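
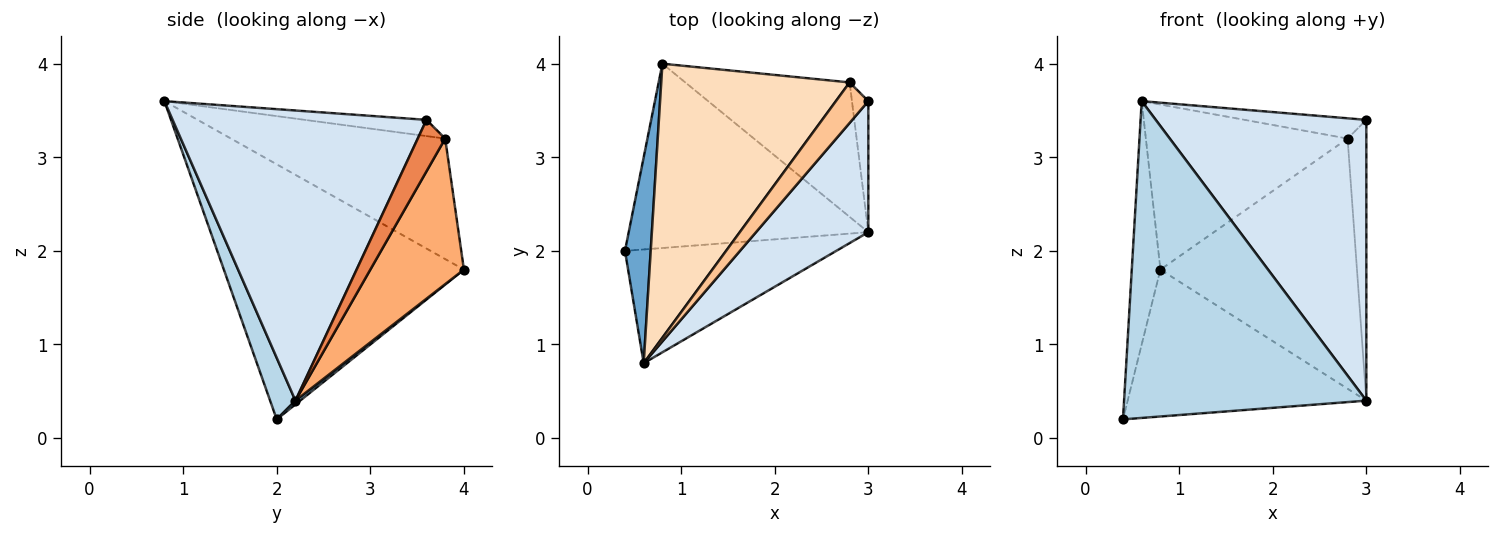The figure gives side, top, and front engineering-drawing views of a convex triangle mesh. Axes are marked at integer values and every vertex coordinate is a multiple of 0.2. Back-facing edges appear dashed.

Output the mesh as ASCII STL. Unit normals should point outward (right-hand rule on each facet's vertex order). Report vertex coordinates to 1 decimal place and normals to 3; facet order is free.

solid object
 facet normal -0.988 0.118 0.100
  outer loop
   vertex 0.6 0.8 3.6
   vertex 0.8 4.0 1.8
   vertex 0.4 2.0 0.2
  endloop
 endfacet
 facet normal 0.012 0.623 -0.782
  outer loop
   vertex 3.0 2.2 0.4
   vertex 0.4 2.0 0.2
   vertex 0.8 4.0 1.8
  endloop
 endfacet
 facet normal 0.098 -0.937 -0.336
  outer loop
   vertex 3.0 2.2 0.4
   vertex 0.6 0.8 3.6
   vertex 0.4 2.0 0.2
  endloop
 endfacet
 facet normal 0.738 -0.612 0.286
  outer loop
   vertex 3.0 2.2 0.4
   vertex 3.0 3.6 3.4
   vertex 0.6 0.8 3.6
  endloop
 endfacet
 facet normal 0.799 0.545 -0.254
  outer loop
   vertex 2.8 3.8 3.2
   vertex 3.0 3.6 3.4
   vertex 3.0 2.2 0.4
  endloop
 endfacet
 facet normal 0.387 0.812 -0.437
  outer loop
   vertex 2.8 3.8 3.2
   vertex 3.0 2.2 0.4
   vertex 0.8 4.0 1.8
  endloop
 endfacet
 facet normal -0.408 0.408 0.816
  outer loop
   vertex 2.8 3.8 3.2
   vertex 0.6 0.8 3.6
   vertex 3.0 3.6 3.4
  endloop
 endfacet
 facet normal -0.481 0.453 0.751
  outer loop
   vertex 2.8 3.8 3.2
   vertex 0.8 4.0 1.8
   vertex 0.6 0.8 3.6
  endloop
 endfacet
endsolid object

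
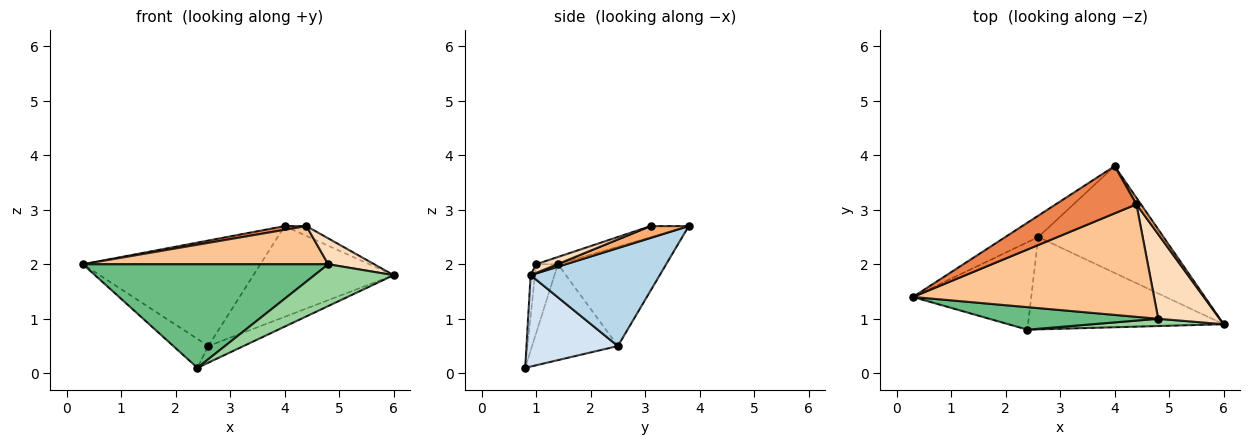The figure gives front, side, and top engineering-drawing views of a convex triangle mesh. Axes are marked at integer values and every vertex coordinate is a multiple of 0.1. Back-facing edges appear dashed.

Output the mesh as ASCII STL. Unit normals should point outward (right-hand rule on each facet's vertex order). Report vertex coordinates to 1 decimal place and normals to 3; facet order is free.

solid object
 facet normal -0.513 0.841 -0.170
  outer loop
   vertex 2.6 2.5 0.5
   vertex 0.3 1.4 2.0
   vertex 4.0 3.8 2.7
  endloop
 endfacet
 facet normal -0.610 0.249 -0.753
  outer loop
   vertex 2.6 2.5 0.5
   vertex 2.4 0.8 0.1
   vertex 0.3 1.4 2.0
  endloop
 endfacet
 facet normal 0.512 0.556 -0.655
  outer loop
   vertex 2.6 2.5 0.5
   vertex 4.0 3.8 2.7
   vertex 6.0 0.9 1.8
  endloop
 endfacet
 facet normal 0.418 0.161 -0.894
  outer loop
   vertex 2.6 2.5 0.5
   vertex 6.0 0.9 1.8
   vertex 2.4 0.8 0.1
  endloop
 endfacet
 facet normal -0.136 -0.078 0.988
  outer loop
   vertex 4.4 3.1 2.7
   vertex 4.0 3.8 2.7
   vertex 0.3 1.4 2.0
  endloop
 endfacet
 facet normal 0.824 0.471 0.314
  outer loop
   vertex 4.4 3.1 2.7
   vertex 6.0 0.9 1.8
   vertex 4.0 3.8 2.7
  endloop
 endfacet
 facet normal -0.029 -0.321 0.947
  outer loop
   vertex 4.8 1.0 2.0
   vertex 4.4 3.1 2.7
   vertex 0.3 1.4 2.0
  endloop
 endfacet
 facet normal 0.134 -0.290 0.948
  outer loop
   vertex 4.8 1.0 2.0
   vertex 6.0 0.9 1.8
   vertex 4.4 3.1 2.7
  endloop
 endfacet
 facet normal -0.087 -0.973 0.212
  outer loop
   vertex 4.8 1.0 2.0
   vertex 0.3 1.4 2.0
   vertex 2.4 0.8 0.1
  endloop
 endfacet
 facet normal -0.053 -0.984 0.171
  outer loop
   vertex 4.8 1.0 2.0
   vertex 2.4 0.8 0.1
   vertex 6.0 0.9 1.8
  endloop
 endfacet
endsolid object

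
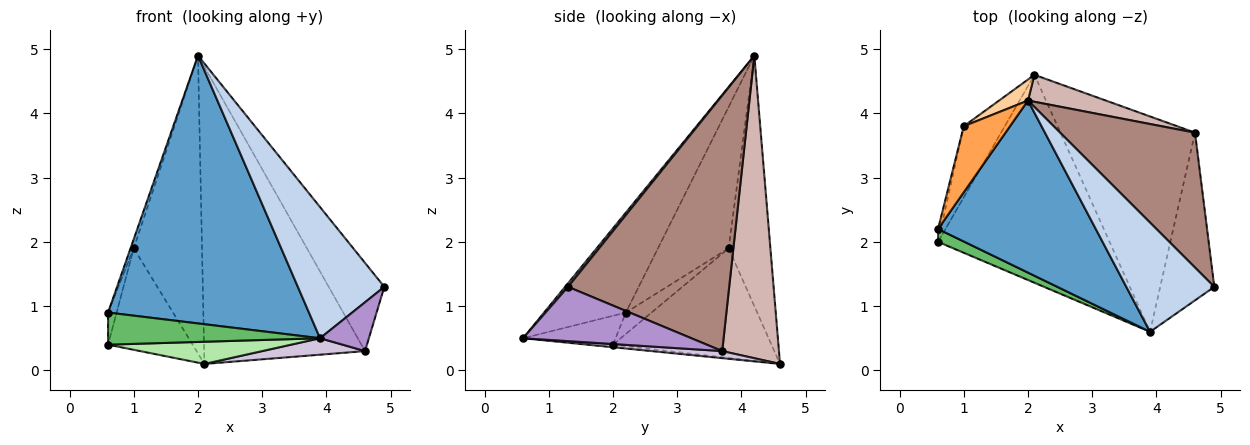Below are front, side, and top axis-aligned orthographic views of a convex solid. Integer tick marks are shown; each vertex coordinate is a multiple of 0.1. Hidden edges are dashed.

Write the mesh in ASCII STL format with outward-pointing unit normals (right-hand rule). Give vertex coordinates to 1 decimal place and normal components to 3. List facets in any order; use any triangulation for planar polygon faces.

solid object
 facet normal -0.324 -0.796 0.511
  outer loop
   vertex 3.9 0.6 0.5
   vertex 2.0 4.2 4.9
   vertex 0.6 2.2 0.9
  endloop
 endfacet
 facet normal 0.026 -0.768 0.640
  outer loop
   vertex 3.9 0.6 0.5
   vertex 4.9 1.3 1.3
   vertex 2.0 4.2 4.9
  endloop
 endfacet
 facet normal -0.950 0.043 0.311
  outer loop
   vertex 1.0 3.8 1.9
   vertex 0.6 2.2 0.9
   vertex 2.0 4.2 4.9
  endloop
 endfacet
 facet normal -0.521 0.851 0.060
  outer loop
   vertex 1.0 3.8 1.9
   vertex 2.0 4.2 4.9
   vertex 2.1 4.6 0.1
  endloop
 endfacet
 facet normal -0.376 -0.861 0.344
  outer loop
   vertex 0.6 2.0 0.4
   vertex 3.9 0.6 0.5
   vertex 0.6 2.2 0.9
  endloop
 endfacet
 facet normal -0.015 -0.106 -0.994
  outer loop
   vertex 0.6 2.0 0.4
   vertex 2.1 4.6 0.1
   vertex 3.9 0.6 0.5
  endloop
 endfacet
 facet normal -0.941 0.314 -0.125
  outer loop
   vertex 0.6 2.0 0.4
   vertex 0.6 2.2 0.9
   vertex 1.0 3.8 1.9
  endloop
 endfacet
 facet normal -0.838 0.447 -0.313
  outer loop
   vertex 0.6 2.0 0.4
   vertex 1.0 3.8 1.9
   vertex 2.1 4.6 0.1
  endloop
 endfacet
 facet normal 0.694 -0.201 -0.691
  outer loop
   vertex 4.6 3.7 0.3
   vertex 4.9 1.3 1.3
   vertex 3.9 0.6 0.5
  endloop
 endfacet
 facet normal 0.052 -0.076 -0.996
  outer loop
   vertex 4.6 3.7 0.3
   vertex 3.9 0.6 0.5
   vertex 2.1 4.6 0.1
  endloop
 endfacet
 facet normal 0.846 0.292 0.446
  outer loop
   vertex 4.6 3.7 0.3
   vertex 2.0 4.2 4.9
   vertex 4.9 1.3 1.3
  endloop
 endfacet
 facet normal 0.331 0.940 0.085
  outer loop
   vertex 4.6 3.7 0.3
   vertex 2.1 4.6 0.1
   vertex 2.0 4.2 4.9
  endloop
 endfacet
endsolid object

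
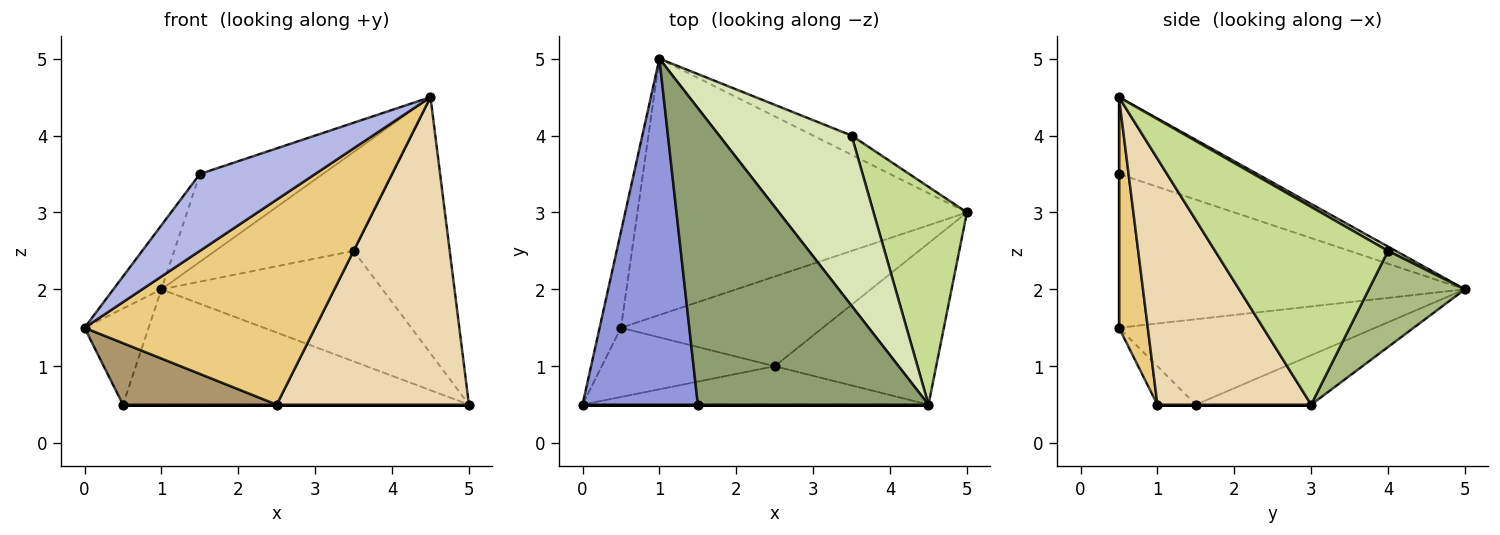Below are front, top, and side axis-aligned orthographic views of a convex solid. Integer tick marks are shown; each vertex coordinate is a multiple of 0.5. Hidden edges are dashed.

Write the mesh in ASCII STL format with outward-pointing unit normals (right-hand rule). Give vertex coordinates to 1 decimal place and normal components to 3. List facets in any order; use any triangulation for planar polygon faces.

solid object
 facet normal -0.943 0.236 -0.236
  outer loop
   vertex 0.5 1.5 0.5
   vertex 0.0 0.5 1.5
   vertex 1.0 5.0 2.0
  endloop
 endfacet
 facet normal -0.136 0.407 -0.904
  outer loop
   vertex 0.5 1.5 0.5
   vertex 1.0 5.0 2.0
   vertex 5.0 3.0 0.5
  endloop
 endfacet
 facet normal -0.795 0.110 0.596
  outer loop
   vertex 1.5 0.5 3.5
   vertex 1.0 5.0 2.0
   vertex 0.0 0.5 1.5
  endloop
 endfacet
 facet normal 0.000 -1.000 0.000
  outer loop
   vertex 1.5 0.5 3.5
   vertex 0.0 0.5 1.5
   vertex 4.5 0.5 4.5
  endloop
 endfacet
 facet normal -0.304 0.271 0.913
  outer loop
   vertex 1.5 0.5 3.5
   vertex 4.5 0.5 4.5
   vertex 1.0 5.0 2.0
  endloop
 endfacet
 facet normal 0.394 0.906 -0.157
  outer loop
   vertex 3.5 4.0 2.5
   vertex 5.0 3.0 0.5
   vertex 1.0 5.0 2.0
  endloop
 endfacet
 facet normal 0.808 0.449 0.382
  outer loop
   vertex 3.5 4.0 2.5
   vertex 4.5 0.5 4.5
   vertex 5.0 3.0 0.5
  endloop
 endfacet
 facet normal 0.028 0.502 0.864
  outer loop
   vertex 3.5 4.0 2.5
   vertex 1.0 5.0 2.0
   vertex 4.5 0.5 4.5
  endloop
 endfacet
 facet normal -0.164 -0.655 -0.737
  outer loop
   vertex 2.5 1.0 0.5
   vertex 0.0 0.5 1.5
   vertex 0.5 1.5 0.5
  endloop
 endfacet
 facet normal 0.000 0.000 -1.000
  outer loop
   vertex 2.5 1.0 0.5
   vertex 0.5 1.5 0.5
   vertex 5.0 3.0 0.5
  endloop
 endfacet
 facet normal 0.122 -0.976 -0.183
  outer loop
   vertex 2.5 1.0 0.5
   vertex 4.5 0.5 4.5
   vertex 0.0 0.5 1.5
  endloop
 endfacet
 facet normal 0.578 -0.723 -0.379
  outer loop
   vertex 2.5 1.0 0.5
   vertex 5.0 3.0 0.5
   vertex 4.5 0.5 4.5
  endloop
 endfacet
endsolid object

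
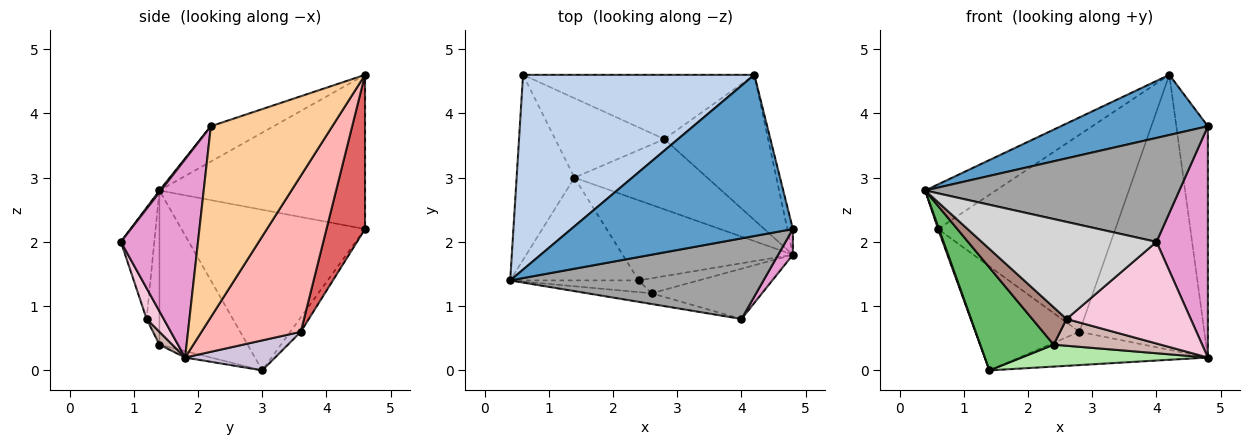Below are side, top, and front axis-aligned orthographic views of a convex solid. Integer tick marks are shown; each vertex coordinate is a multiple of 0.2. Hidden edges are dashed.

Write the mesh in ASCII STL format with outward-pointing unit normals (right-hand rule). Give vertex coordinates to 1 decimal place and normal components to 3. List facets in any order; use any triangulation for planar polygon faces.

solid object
 facet normal -0.148 -0.346 0.927
  outer loop
   vertex 4.2 4.6 4.6
   vertex 0.4 1.4 2.8
   vertex 4.8 2.2 3.8
  endloop
 endfacet
 facet normal -0.545 0.187 0.817
  outer loop
   vertex 0.6 4.6 2.2
   vertex 0.4 1.4 2.8
   vertex 4.2 4.6 4.6
  endloop
 endfacet
 facet normal -0.941 -0.005 -0.339
  outer loop
   vertex 0.6 4.6 2.2
   vertex 1.4 3.0 0.0
   vertex 0.4 1.4 2.8
  endloop
 endfacet
 facet normal 0.968 0.251 -0.028
  outer loop
   vertex 4.8 1.8 0.2
   vertex 4.2 4.6 4.6
   vertex 4.8 2.2 3.8
  endloop
 endfacet
 facet normal -0.647 -0.539 -0.539
  outer loop
   vertex 2.4 1.4 0.4
   vertex 0.4 1.4 2.8
   vertex 1.4 3.0 0.0
  endloop
 endfacet
 facet normal -0.036 -0.264 -0.964
  outer loop
   vertex 2.4 1.4 0.4
   vertex 1.4 3.0 0.0
   vertex 4.8 1.8 0.2
  endloop
 endfacet
 facet normal 0.202 0.931 -0.304
  outer loop
   vertex 2.8 3.6 0.6
   vertex 0.6 4.6 2.2
   vertex 4.2 4.6 4.6
  endloop
 endfacet
 facet normal 0.575 0.724 -0.382
  outer loop
   vertex 2.8 3.6 0.6
   vertex 4.2 4.6 4.6
   vertex 4.8 1.8 0.2
  endloop
 endfacet
 facet normal -0.080 0.792 -0.605
  outer loop
   vertex 2.8 3.6 0.6
   vertex 1.4 3.0 0.0
   vertex 0.6 4.6 2.2
  endloop
 endfacet
 facet normal 0.200 0.419 -0.886
  outer loop
   vertex 2.8 3.6 0.6
   vertex 4.8 1.8 0.2
   vertex 1.4 3.0 0.0
  endloop
 endfacet
 facet normal -0.337 -0.899 -0.281
  outer loop
   vertex 2.6 1.2 0.8
   vertex 0.4 1.4 2.8
   vertex 2.4 1.4 0.4
  endloop
 endfacet
 facet normal 0.104 -0.868 -0.486
  outer loop
   vertex 2.6 1.2 0.8
   vertex 2.4 1.4 0.4
   vertex 4.8 1.8 0.2
  endloop
 endfacet
 facet normal 0.830 -0.554 0.062
  outer loop
   vertex 4.0 0.8 2.0
   vertex 4.8 1.8 0.2
   vertex 4.8 2.2 3.8
  endloop
 endfacet
 facet normal 0.123 -0.890 -0.440
  outer loop
   vertex 4.0 0.8 2.0
   vertex 2.6 1.2 0.8
   vertex 4.8 1.8 0.2
  endloop
 endfacet
 facet normal 0.004 -0.790 0.613
  outer loop
   vertex 4.0 0.8 2.0
   vertex 4.8 2.2 3.8
   vertex 0.4 1.4 2.8
  endloop
 endfacet
 facet normal -0.187 -0.976 -0.108
  outer loop
   vertex 4.0 0.8 2.0
   vertex 0.4 1.4 2.8
   vertex 2.6 1.2 0.8
  endloop
 endfacet
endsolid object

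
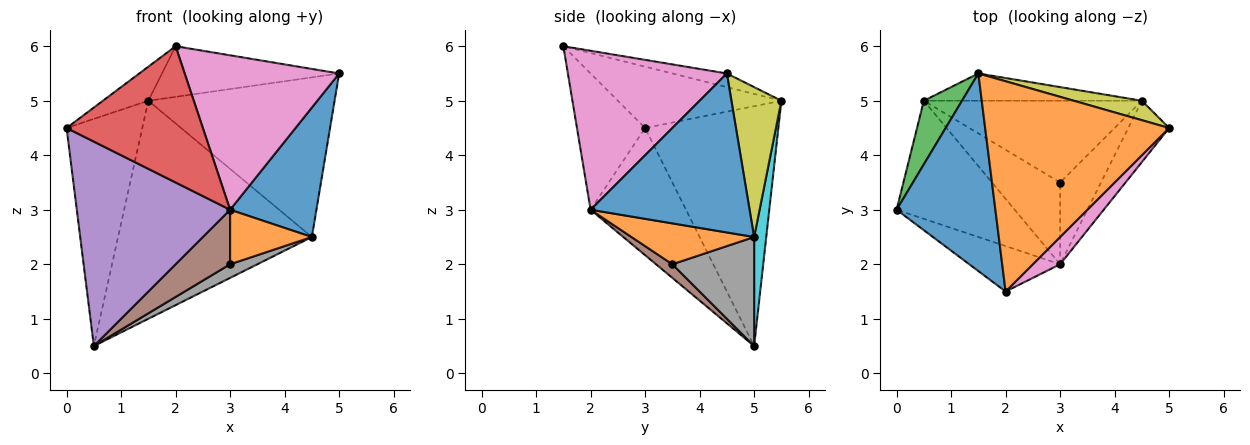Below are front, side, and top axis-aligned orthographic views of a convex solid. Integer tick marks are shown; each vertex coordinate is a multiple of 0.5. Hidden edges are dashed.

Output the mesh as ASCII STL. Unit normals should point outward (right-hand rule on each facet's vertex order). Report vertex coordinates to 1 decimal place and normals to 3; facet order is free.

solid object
 facet normal -0.522 0.145 0.841
  outer loop
   vertex 1.5 5.5 5.0
   vertex 0.0 3.0 4.5
   vertex 2.0 1.5 6.0
  endloop
 endfacet
 facet normal -0.072 0.233 0.970
  outer loop
   vertex 1.5 5.5 5.0
   vertex 2.0 1.5 6.0
   vertex 5.0 4.5 5.5
  endloop
 endfacet
 facet normal -0.861 0.489 0.137
  outer loop
   vertex 1.5 5.5 5.0
   vertex 0.5 5.0 0.5
   vertex 0.0 3.0 4.5
  endloop
 endfacet
 facet normal -0.429 -0.857 -0.286
  outer loop
   vertex 3.0 2.0 3.0
   vertex 2.0 1.5 6.0
   vertex 0.0 3.0 4.5
  endloop
 endfacet
 facet normal -0.474 -0.762 -0.440
  outer loop
   vertex 3.0 2.0 3.0
   vertex 0.0 3.0 4.5
   vertex 0.5 5.0 0.5
  endloop
 endfacet
 facet normal 0.164 -0.547 -0.821
  outer loop
   vertex 3.0 2.0 3.0
   vertex 0.5 5.0 0.5
   vertex 3.0 3.5 2.0
  endloop
 endfacet
 facet normal 0.712 -0.692 0.122
  outer loop
   vertex 3.0 2.0 3.0
   vertex 5.0 4.5 5.5
   vertex 2.0 1.5 6.0
  endloop
 endfacet
 facet normal 0.442 -0.147 -0.885
  outer loop
   vertex 4.5 5.0 2.5
   vertex 3.0 3.5 2.0
   vertex 0.5 5.0 0.5
  endloop
 endfacet
 facet normal 0.257 0.959 0.117
  outer loop
   vertex 4.5 5.0 2.5
   vertex 1.5 5.5 5.0
   vertex 5.0 4.5 5.5
  endloop
 endfacet
 facet normal 0.062 0.990 -0.124
  outer loop
   vertex 4.5 5.0 2.5
   vertex 0.5 5.0 0.5
   vertex 1.5 5.5 5.0
  endloop
 endfacet
 facet normal 0.857 -0.465 -0.220
  outer loop
   vertex 4.5 5.0 2.5
   vertex 5.0 4.5 5.5
   vertex 3.0 2.0 3.0
  endloop
 endfacet
 facet normal 0.640 -0.426 -0.640
  outer loop
   vertex 4.5 5.0 2.5
   vertex 3.0 2.0 3.0
   vertex 3.0 3.5 2.0
  endloop
 endfacet
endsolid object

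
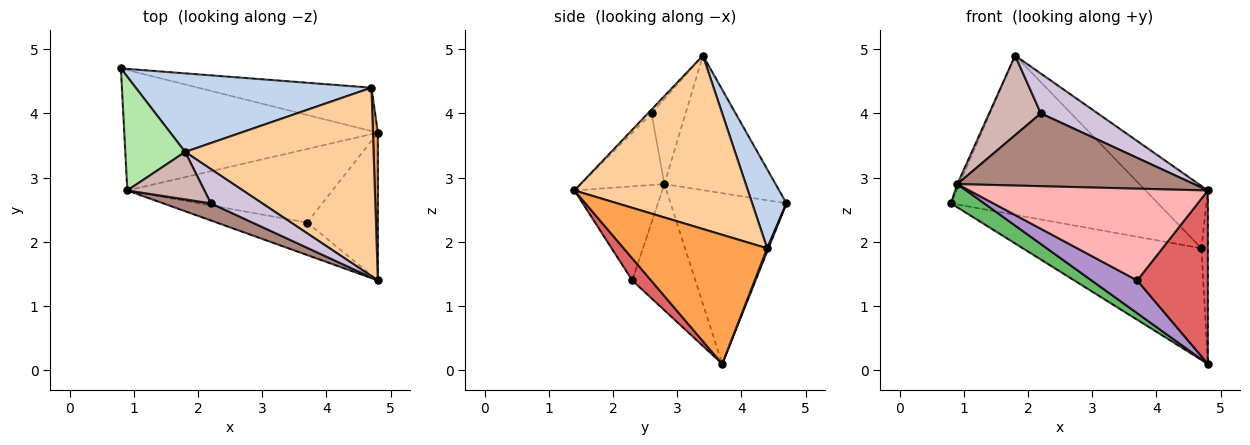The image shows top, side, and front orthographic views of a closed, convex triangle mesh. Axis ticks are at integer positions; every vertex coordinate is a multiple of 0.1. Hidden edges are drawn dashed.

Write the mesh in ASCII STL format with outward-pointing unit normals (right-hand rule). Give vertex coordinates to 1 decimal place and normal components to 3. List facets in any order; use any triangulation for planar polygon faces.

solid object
 facet normal 0.007 0.932 -0.362
  outer loop
   vertex 4.7 4.4 1.9
   vertex 4.8 3.7 0.1
   vertex 0.8 4.7 2.6
  endloop
 endfacet
 facet normal 0.147 0.887 0.438
  outer loop
   vertex 4.7 4.4 1.9
   vertex 0.8 4.7 2.6
   vertex 1.8 3.4 4.9
  endloop
 endfacet
 facet normal 0.998 0.045 0.038
  outer loop
   vertex 4.7 4.4 1.9
   vertex 4.8 1.4 2.8
   vertex 4.8 3.7 0.1
  endloop
 endfacet
 facet normal 0.658 0.236 0.715
  outer loop
   vertex 4.7 4.4 1.9
   vertex 1.8 3.4 4.9
   vertex 4.8 1.4 2.8
  endloop
 endfacet
 facet normal -0.551 -0.158 -0.819
  outer loop
   vertex 0.9 2.8 2.9
   vertex 0.8 4.7 2.6
   vertex 4.8 3.7 0.1
  endloop
 endfacet
 facet normal -0.914 0.016 0.406
  outer loop
   vertex 0.9 2.8 2.9
   vertex 1.8 3.4 4.9
   vertex 0.8 4.7 2.6
  endloop
 endfacet
 facet normal 0.198 -0.746 -0.636
  outer loop
   vertex 3.7 2.3 1.4
   vertex 4.8 3.7 0.1
   vertex 4.8 1.4 2.8
  endloop
 endfacet
 facet normal -0.328 -0.891 -0.315
  outer loop
   vertex 3.7 2.3 1.4
   vertex 4.8 1.4 2.8
   vertex 0.9 2.8 2.9
  endloop
 endfacet
 facet normal -0.490 -0.355 -0.796
  outer loop
   vertex 3.7 2.3 1.4
   vertex 0.9 2.8 2.9
   vertex 4.8 3.7 0.1
  endloop
 endfacet
 facet normal -0.049 -0.757 0.651
  outer loop
   vertex 2.2 2.6 4.0
   vertex 4.8 1.4 2.8
   vertex 1.8 3.4 4.9
  endloop
 endfacet
 facet normal -0.325 -0.921 0.217
  outer loop
   vertex 2.2 2.6 4.0
   vertex 0.9 2.8 2.9
   vertex 4.8 1.4 2.8
  endloop
 endfacet
 facet normal -0.492 -0.748 0.446
  outer loop
   vertex 2.2 2.6 4.0
   vertex 1.8 3.4 4.9
   vertex 0.9 2.8 2.9
  endloop
 endfacet
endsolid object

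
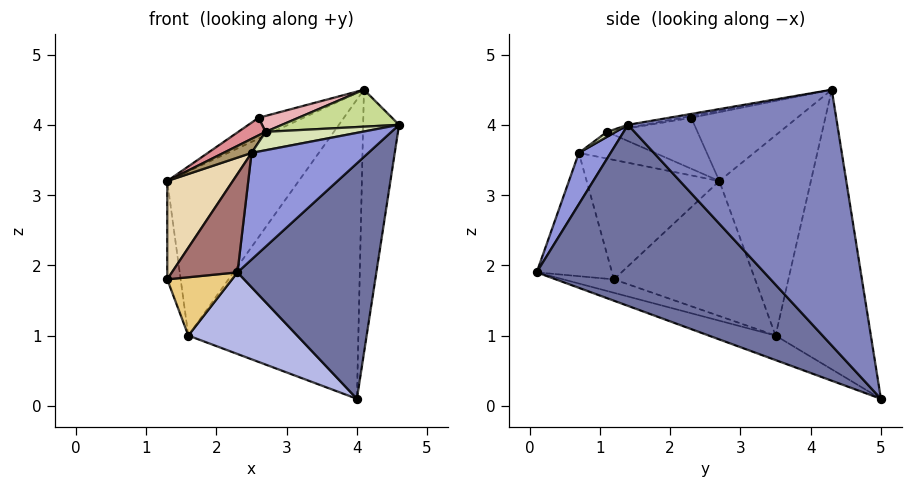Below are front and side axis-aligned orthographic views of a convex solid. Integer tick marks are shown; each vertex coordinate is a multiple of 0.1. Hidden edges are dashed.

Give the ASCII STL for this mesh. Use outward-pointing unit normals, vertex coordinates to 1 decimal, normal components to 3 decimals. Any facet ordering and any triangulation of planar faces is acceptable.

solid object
 facet normal 0.728 -0.444 -0.522
  outer loop
   vertex 2.3 0.1 1.9
   vertex 4.0 5.0 0.1
   vertex 4.6 1.4 4.0
  endloop
 endfacet
 facet normal 0.986 0.169 0.005
  outer loop
   vertex 4.1 4.3 4.5
   vertex 4.6 1.4 4.0
   vertex 4.0 5.0 0.1
  endloop
 endfacet
 facet normal 0.251 -0.922 0.296
  outer loop
   vertex 2.5 0.7 3.6
   vertex 2.3 0.1 1.9
   vertex 4.6 1.4 4.0
  endloop
 endfacet
 facet normal -0.175 -0.285 -0.942
  outer loop
   vertex 1.6 3.5 1.0
   vertex 4.0 5.0 0.1
   vertex 2.3 0.1 1.9
  endloop
 endfacet
 facet normal -0.558 0.801 0.215
  outer loop
   vertex 1.6 3.5 1.0
   vertex 1.3 2.7 3.2
   vertex 4.1 4.3 4.5
  endloop
 endfacet
 facet normal -0.484 0.863 0.148
  outer loop
   vertex 1.6 3.5 1.0
   vertex 4.1 4.3 4.5
   vertex 4.0 5.0 0.1
  endloop
 endfacet
 facet normal -0.024 -0.174 0.984
  outer loop
   vertex 2.7 1.1 3.9
   vertex 4.6 1.4 4.0
   vertex 4.1 4.3 4.5
  endloop
 endfacet
 facet normal 0.056 -0.617 0.785
  outer loop
   vertex 2.7 1.1 3.9
   vertex 2.5 0.7 3.6
   vertex 4.6 1.4 4.0
  endloop
 endfacet
 facet normal -0.635 -0.234 0.736
  outer loop
   vertex 2.7 1.1 3.9
   vertex 1.3 2.7 3.2
   vertex 2.5 0.7 3.6
  endloop
 endfacet
 facet normal -0.990 0.094 -0.101
  outer loop
   vertex 1.3 1.2 1.8
   vertex 1.3 2.7 3.2
   vertex 1.6 3.5 1.0
  endloop
 endfacet
 facet normal -0.229 -0.293 -0.928
  outer loop
   vertex 1.3 1.2 1.8
   vertex 1.6 3.5 1.0
   vertex 2.3 0.1 1.9
  endloop
 endfacet
 facet normal -0.810 -0.400 0.429
  outer loop
   vertex 1.3 1.2 1.8
   vertex 2.5 0.7 3.6
   vertex 1.3 2.7 3.2
  endloop
 endfacet
 facet normal -0.718 -0.625 0.305
  outer loop
   vertex 1.3 1.2 1.8
   vertex 2.3 0.1 1.9
   vertex 2.5 0.7 3.6
  endloop
 endfacet
 facet normal -0.510 0.216 0.833
  outer loop
   vertex 2.6 2.3 4.1
   vertex 4.1 4.3 4.5
   vertex 1.3 2.7 3.2
  endloop
 endfacet
 facet normal -0.597 -0.180 0.782
  outer loop
   vertex 2.6 2.3 4.1
   vertex 1.3 2.7 3.2
   vertex 2.7 1.1 3.9
  endloop
 endfacet
 facet normal -0.039 -0.167 0.985
  outer loop
   vertex 2.6 2.3 4.1
   vertex 2.7 1.1 3.9
   vertex 4.1 4.3 4.5
  endloop
 endfacet
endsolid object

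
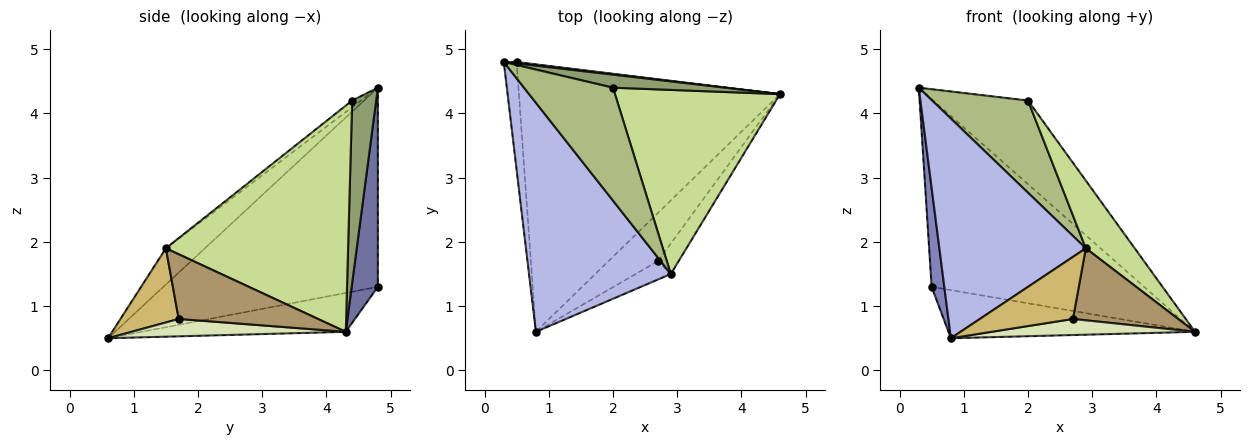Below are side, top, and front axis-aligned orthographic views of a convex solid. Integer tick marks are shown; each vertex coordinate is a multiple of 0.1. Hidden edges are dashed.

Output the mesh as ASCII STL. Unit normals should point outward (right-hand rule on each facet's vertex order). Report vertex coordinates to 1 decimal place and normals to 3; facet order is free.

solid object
 facet normal 0.122 0.992 0.008
  outer loop
   vertex 0.5 4.8 1.3
   vertex 0.3 4.8 4.4
   vertex 4.6 4.3 0.6
  endloop
 endfacet
 facet normal -0.996 -0.059 -0.064
  outer loop
   vertex 0.5 4.8 1.3
   vertex 0.8 0.6 0.5
   vertex 0.3 4.8 4.4
  endloop
 endfacet
 facet normal -0.145 0.175 -0.974
  outer loop
   vertex 0.5 4.8 1.3
   vertex 4.6 4.3 0.6
   vertex 0.8 0.6 0.5
  endloop
 endfacet
 facet normal -0.181 -0.681 0.710
  outer loop
   vertex 2.9 1.5 1.9
   vertex 0.3 4.8 4.4
   vertex 0.8 0.6 0.5
  endloop
 endfacet
 facet normal 0.243 0.959 0.149
  outer loop
   vertex 2.0 4.4 4.2
   vertex 4.6 4.3 0.6
   vertex 0.3 4.8 4.4
  endloop
 endfacet
 facet normal -0.058 -0.631 0.773
  outer loop
   vertex 2.0 4.4 4.2
   vertex 0.3 4.8 4.4
   vertex 2.9 1.5 1.9
  endloop
 endfacet
 facet normal 0.789 -0.212 0.576
  outer loop
   vertex 2.0 4.4 4.2
   vertex 2.9 1.5 1.9
   vertex 4.6 4.3 0.6
  endloop
 endfacet
 facet normal 0.316 -0.300 -0.900
  outer loop
   vertex 2.7 1.7 0.8
   vertex 0.8 0.6 0.5
   vertex 4.6 4.3 0.6
  endloop
 endfacet
 facet normal 0.773 -0.584 -0.247
  outer loop
   vertex 2.7 1.7 0.8
   vertex 4.6 4.3 0.6
   vertex 2.9 1.5 1.9
  endloop
 endfacet
 facet normal 0.514 -0.822 -0.243
  outer loop
   vertex 2.7 1.7 0.8
   vertex 2.9 1.5 1.9
   vertex 0.8 0.6 0.5
  endloop
 endfacet
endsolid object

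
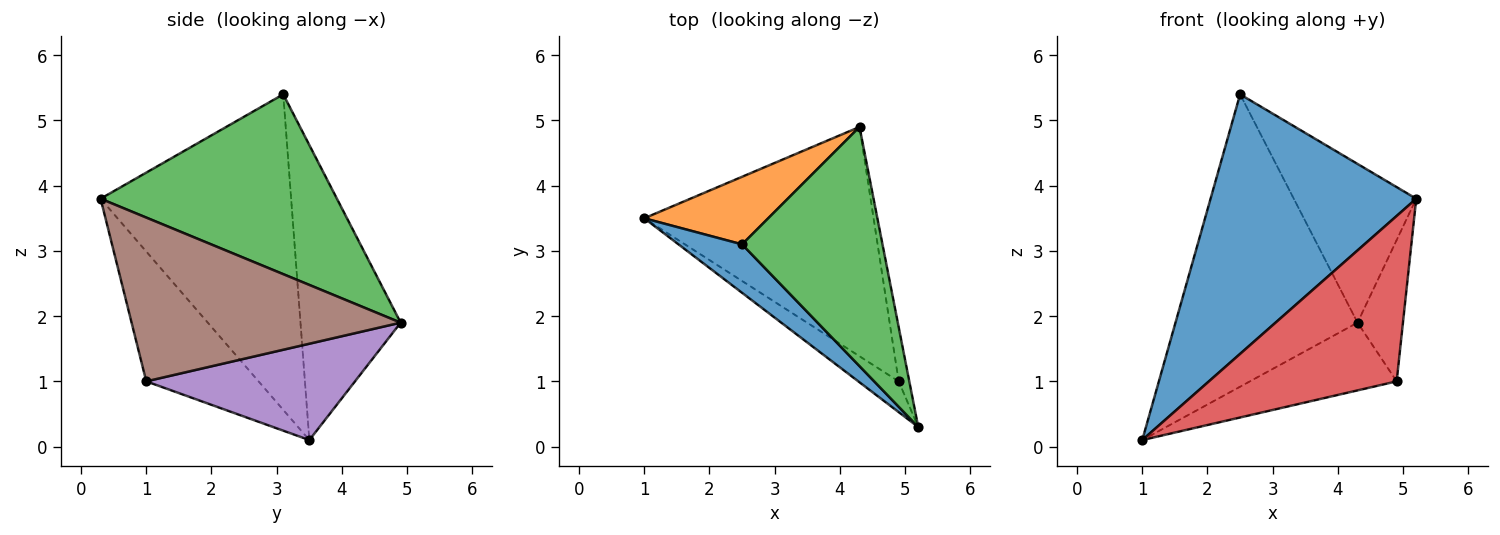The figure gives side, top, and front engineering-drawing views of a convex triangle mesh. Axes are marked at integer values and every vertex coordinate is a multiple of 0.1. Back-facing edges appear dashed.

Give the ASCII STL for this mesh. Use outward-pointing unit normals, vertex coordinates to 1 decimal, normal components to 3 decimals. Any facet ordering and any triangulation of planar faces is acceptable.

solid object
 facet normal -0.673 -0.727 0.136
  outer loop
   vertex 2.5 3.1 5.4
   vertex 1.0 3.5 0.1
   vertex 5.2 0.3 3.8
  endloop
 endfacet
 facet normal -0.473 0.859 0.199
  outer loop
   vertex 2.5 3.1 5.4
   vertex 4.3 4.9 1.9
   vertex 1.0 3.5 0.1
  endloop
 endfacet
 facet normal 0.730 0.378 0.570
  outer loop
   vertex 2.5 3.1 5.4
   vertex 5.2 0.3 3.8
   vertex 4.3 4.9 1.9
  endloop
 endfacet
 facet normal -0.507 -0.847 -0.158
  outer loop
   vertex 4.9 1.0 1.0
   vertex 5.2 0.3 3.8
   vertex 1.0 3.5 0.1
  endloop
 endfacet
 facet normal 0.374 0.263 -0.890
  outer loop
   vertex 4.9 1.0 1.0
   vertex 1.0 3.5 0.1
   vertex 4.3 4.9 1.9
  endloop
 endfacet
 facet normal 0.984 0.166 -0.064
  outer loop
   vertex 4.9 1.0 1.0
   vertex 4.3 4.9 1.9
   vertex 5.2 0.3 3.8
  endloop
 endfacet
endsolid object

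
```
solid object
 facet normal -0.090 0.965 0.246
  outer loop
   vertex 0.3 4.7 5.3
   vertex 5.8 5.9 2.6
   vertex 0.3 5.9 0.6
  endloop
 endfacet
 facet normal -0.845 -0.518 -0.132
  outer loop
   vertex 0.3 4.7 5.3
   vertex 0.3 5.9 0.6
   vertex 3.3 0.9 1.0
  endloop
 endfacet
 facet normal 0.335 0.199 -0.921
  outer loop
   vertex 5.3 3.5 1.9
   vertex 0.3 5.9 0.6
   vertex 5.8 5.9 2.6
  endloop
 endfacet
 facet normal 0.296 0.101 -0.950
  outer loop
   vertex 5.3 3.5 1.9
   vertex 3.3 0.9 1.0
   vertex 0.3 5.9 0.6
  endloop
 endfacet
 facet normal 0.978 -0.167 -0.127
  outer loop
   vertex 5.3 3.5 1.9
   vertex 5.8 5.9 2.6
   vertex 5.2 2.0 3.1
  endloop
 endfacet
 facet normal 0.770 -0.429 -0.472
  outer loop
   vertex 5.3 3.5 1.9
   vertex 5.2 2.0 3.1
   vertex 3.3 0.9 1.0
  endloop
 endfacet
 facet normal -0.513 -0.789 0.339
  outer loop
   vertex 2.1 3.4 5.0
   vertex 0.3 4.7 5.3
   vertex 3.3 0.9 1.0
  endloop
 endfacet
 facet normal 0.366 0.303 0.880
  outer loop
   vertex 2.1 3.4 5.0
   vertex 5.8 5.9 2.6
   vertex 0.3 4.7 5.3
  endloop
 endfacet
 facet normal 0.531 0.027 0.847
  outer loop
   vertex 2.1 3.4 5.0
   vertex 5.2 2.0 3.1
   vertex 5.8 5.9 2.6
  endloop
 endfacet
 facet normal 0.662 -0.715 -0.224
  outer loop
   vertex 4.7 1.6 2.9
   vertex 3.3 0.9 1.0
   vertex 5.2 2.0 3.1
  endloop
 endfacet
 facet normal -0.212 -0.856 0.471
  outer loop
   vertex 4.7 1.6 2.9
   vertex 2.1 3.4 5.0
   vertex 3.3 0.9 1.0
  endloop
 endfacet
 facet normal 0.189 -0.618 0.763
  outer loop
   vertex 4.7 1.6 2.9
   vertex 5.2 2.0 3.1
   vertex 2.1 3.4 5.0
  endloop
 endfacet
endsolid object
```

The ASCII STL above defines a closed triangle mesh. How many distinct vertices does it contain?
8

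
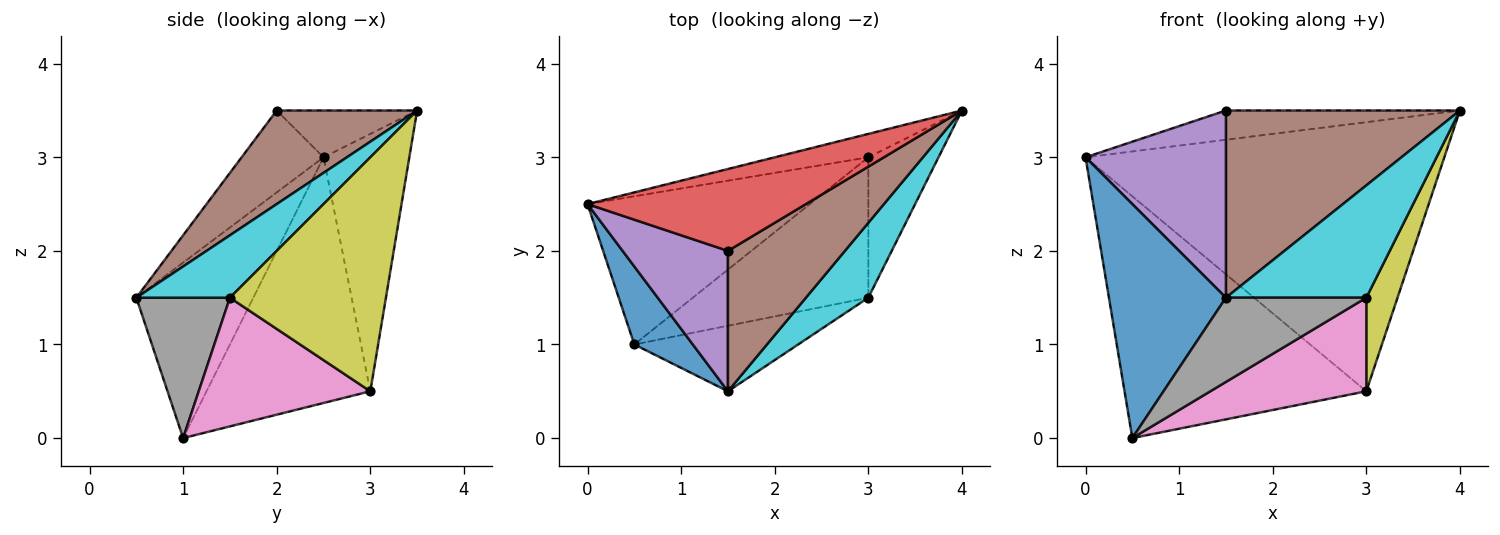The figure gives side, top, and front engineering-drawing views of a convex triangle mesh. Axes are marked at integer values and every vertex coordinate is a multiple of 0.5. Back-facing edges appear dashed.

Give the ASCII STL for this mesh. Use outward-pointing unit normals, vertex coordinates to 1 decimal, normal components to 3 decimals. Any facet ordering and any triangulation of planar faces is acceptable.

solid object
 facet normal -0.688 -0.688 0.229
  outer loop
   vertex 0.5 1.0 0.0
   vertex 1.5 0.5 1.5
   vertex 0.0 2.5 3.0
  endloop
 endfacet
 facet normal -0.232 0.969 -0.084
  outer loop
   vertex 3.0 3.0 0.5
   vertex 0.0 2.5 3.0
   vertex 4.0 3.5 3.5
  endloop
 endfacet
 facet normal -0.500 0.738 -0.453
  outer loop
   vertex 3.0 3.0 0.5
   vertex 0.5 1.0 0.0
   vertex 0.0 2.5 3.0
  endloop
 endfacet
 facet normal -0.198 0.330 0.923
  outer loop
   vertex 1.5 2.0 3.5
   vertex 4.0 3.5 3.5
   vertex 0.0 2.5 3.0
  endloop
 endfacet
 facet normal -0.423 -0.725 0.544
  outer loop
   vertex 1.5 2.0 3.5
   vertex 0.0 2.5 3.0
   vertex 1.5 0.5 1.5
  endloop
 endfacet
 facet normal 0.433 -0.721 0.541
  outer loop
   vertex 1.5 2.0 3.5
   vertex 1.5 0.5 1.5
   vertex 4.0 3.5 3.5
  endloop
 endfacet
 facet normal 0.521 -0.474 -0.710
  outer loop
   vertex 3.0 1.5 1.5
   vertex 0.5 1.0 0.0
   vertex 3.0 3.0 0.5
  endloop
 endfacet
 facet normal 0.466 -0.699 -0.543
  outer loop
   vertex 3.0 1.5 1.5
   vertex 1.5 0.5 1.5
   vertex 0.5 1.0 0.0
  endloop
 endfacet
 facet normal 0.941 -0.188 -0.282
  outer loop
   vertex 3.0 1.5 1.5
   vertex 3.0 3.0 0.5
   vertex 4.0 3.5 3.5
  endloop
 endfacet
 facet normal 0.485 -0.728 0.485
  outer loop
   vertex 3.0 1.5 1.5
   vertex 4.0 3.5 3.5
   vertex 1.5 0.5 1.5
  endloop
 endfacet
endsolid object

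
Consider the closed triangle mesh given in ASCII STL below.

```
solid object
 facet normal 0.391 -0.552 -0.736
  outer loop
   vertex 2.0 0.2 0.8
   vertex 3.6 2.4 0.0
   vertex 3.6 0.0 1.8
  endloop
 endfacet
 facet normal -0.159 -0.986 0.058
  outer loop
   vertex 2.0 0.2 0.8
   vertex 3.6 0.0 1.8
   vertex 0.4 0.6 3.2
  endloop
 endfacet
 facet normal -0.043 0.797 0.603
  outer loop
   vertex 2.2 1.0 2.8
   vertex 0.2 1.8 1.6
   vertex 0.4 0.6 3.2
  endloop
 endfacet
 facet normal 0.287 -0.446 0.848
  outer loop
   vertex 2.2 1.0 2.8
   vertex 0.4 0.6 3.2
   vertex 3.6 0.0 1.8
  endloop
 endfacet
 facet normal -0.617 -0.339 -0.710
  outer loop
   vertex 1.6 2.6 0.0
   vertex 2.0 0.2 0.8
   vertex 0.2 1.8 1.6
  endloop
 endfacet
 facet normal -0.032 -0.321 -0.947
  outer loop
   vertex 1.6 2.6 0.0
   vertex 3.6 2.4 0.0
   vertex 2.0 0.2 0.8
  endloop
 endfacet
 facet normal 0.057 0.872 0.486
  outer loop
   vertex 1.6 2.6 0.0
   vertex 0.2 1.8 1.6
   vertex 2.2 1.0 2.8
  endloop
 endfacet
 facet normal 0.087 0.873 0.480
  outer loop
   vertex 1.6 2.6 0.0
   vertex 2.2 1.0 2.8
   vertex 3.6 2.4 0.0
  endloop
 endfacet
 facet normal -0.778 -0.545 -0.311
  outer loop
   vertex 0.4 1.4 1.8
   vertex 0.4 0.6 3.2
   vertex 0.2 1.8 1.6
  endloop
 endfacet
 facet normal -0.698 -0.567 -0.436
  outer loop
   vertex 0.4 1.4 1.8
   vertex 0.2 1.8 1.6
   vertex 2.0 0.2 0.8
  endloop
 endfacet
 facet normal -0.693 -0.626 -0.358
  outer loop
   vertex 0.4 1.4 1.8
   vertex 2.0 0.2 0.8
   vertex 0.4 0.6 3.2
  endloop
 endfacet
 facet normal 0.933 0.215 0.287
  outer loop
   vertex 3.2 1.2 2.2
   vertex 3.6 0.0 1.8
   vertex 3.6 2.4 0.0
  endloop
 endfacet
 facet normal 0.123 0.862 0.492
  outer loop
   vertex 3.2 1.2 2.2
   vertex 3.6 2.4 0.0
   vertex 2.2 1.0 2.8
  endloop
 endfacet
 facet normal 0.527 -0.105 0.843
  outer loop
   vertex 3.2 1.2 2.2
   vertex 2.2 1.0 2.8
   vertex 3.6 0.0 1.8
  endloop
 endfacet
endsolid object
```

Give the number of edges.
21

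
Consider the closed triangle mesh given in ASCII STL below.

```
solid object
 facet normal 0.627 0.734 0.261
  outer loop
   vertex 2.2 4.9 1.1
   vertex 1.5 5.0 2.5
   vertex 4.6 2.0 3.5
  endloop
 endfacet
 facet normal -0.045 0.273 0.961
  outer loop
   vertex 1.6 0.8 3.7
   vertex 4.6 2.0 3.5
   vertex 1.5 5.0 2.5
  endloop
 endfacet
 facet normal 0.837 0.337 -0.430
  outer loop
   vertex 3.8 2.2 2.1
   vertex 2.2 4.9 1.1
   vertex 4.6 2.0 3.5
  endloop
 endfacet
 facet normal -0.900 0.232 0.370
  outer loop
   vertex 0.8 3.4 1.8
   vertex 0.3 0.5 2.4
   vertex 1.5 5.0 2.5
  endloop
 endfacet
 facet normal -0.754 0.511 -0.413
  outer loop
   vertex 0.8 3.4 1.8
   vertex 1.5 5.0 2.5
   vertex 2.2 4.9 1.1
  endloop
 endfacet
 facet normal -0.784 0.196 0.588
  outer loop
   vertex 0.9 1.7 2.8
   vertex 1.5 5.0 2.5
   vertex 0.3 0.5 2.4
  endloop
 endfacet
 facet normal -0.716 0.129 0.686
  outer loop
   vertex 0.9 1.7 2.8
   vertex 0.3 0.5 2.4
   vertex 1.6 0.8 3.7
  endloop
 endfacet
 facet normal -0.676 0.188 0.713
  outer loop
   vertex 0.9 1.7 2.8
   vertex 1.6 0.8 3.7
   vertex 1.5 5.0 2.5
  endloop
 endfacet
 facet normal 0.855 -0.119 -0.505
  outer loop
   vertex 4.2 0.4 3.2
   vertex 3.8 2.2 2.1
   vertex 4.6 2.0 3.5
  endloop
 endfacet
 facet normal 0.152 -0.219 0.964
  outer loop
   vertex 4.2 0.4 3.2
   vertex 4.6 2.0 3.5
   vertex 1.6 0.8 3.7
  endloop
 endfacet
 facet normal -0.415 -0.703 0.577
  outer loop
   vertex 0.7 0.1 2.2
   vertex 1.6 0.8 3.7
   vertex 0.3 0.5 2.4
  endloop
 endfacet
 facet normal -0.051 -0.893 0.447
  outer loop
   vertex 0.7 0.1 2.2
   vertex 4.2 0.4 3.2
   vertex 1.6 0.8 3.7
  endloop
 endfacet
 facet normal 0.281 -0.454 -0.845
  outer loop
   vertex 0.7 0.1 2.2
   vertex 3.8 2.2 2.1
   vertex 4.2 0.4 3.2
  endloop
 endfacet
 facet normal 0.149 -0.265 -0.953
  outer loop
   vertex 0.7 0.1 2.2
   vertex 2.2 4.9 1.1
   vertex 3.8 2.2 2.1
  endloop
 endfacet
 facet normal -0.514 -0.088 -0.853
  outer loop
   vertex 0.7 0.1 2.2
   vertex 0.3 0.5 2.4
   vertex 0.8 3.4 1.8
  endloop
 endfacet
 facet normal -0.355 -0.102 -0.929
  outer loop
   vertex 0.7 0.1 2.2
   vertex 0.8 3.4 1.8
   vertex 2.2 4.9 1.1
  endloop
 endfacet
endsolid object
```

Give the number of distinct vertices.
10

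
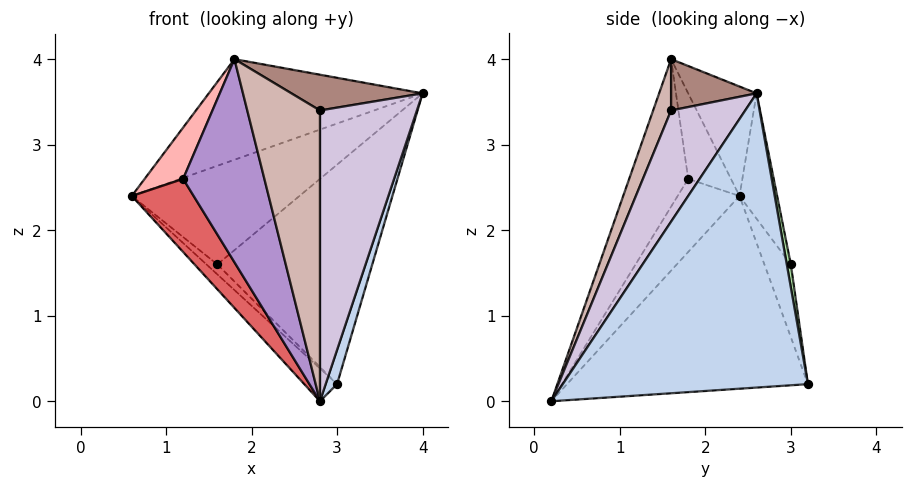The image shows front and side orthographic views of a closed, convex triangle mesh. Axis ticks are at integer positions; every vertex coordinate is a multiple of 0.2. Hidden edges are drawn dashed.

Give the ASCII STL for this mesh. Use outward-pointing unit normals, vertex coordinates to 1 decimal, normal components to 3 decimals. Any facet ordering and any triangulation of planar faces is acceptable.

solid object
 facet normal -0.690 0.094 -0.718
  outer loop
   vertex 3.0 3.2 0.2
   vertex 2.8 0.2 0.0
   vertex 0.6 2.4 2.4
  endloop
 endfacet
 facet normal 0.956 -0.044 -0.289
  outer loop
   vertex 3.0 3.2 0.2
   vertex 4.0 2.6 3.6
   vertex 2.8 0.2 0.0
  endloop
 endfacet
 facet normal -0.249 0.778 0.576
  outer loop
   vertex 1.8 1.6 4.0
   vertex 4.0 2.6 3.6
   vertex 0.6 2.4 2.4
  endloop
 endfacet
 facet normal -0.199 0.887 0.416
  outer loop
   vertex 1.6 3.0 1.6
   vertex 0.6 2.4 2.4
   vertex 4.0 2.6 3.6
  endloop
 endfacet
 facet normal -0.698 0.287 -0.656
  outer loop
   vertex 1.6 3.0 1.6
   vertex 3.0 3.2 0.2
   vertex 0.6 2.4 2.4
  endloop
 endfacet
 facet normal 0.026 0.986 0.166
  outer loop
   vertex 1.6 3.0 1.6
   vertex 4.0 2.6 3.6
   vertex 3.0 3.2 0.2
  endloop
 endfacet
 facet normal -0.707 -0.707 0.000
  outer loop
   vertex 1.2 1.8 2.6
   vertex 0.6 2.4 2.4
   vertex 2.8 0.2 0.0
  endloop
 endfacet
 facet normal -0.725 -0.653 0.218
  outer loop
   vertex 1.2 1.8 2.6
   vertex 1.8 1.6 4.0
   vertex 0.6 2.4 2.4
  endloop
 endfacet
 facet normal -0.582 -0.802 0.135
  outer loop
   vertex 1.2 1.8 2.6
   vertex 2.8 0.2 0.0
   vertex 1.8 1.6 4.0
  endloop
 endfacet
 facet normal 0.577 -0.755 0.311
  outer loop
   vertex 2.8 1.6 3.4
   vertex 2.8 0.2 0.0
   vertex 4.0 2.6 3.6
  endloop
 endfacet
 facet normal 0.404 -0.619 0.673
  outer loop
   vertex 2.8 1.6 3.4
   vertex 4.0 2.6 3.6
   vertex 1.8 1.6 4.0
  endloop
 endfacet
 facet normal 0.223 -0.901 0.371
  outer loop
   vertex 2.8 1.6 3.4
   vertex 1.8 1.6 4.0
   vertex 2.8 0.2 0.0
  endloop
 endfacet
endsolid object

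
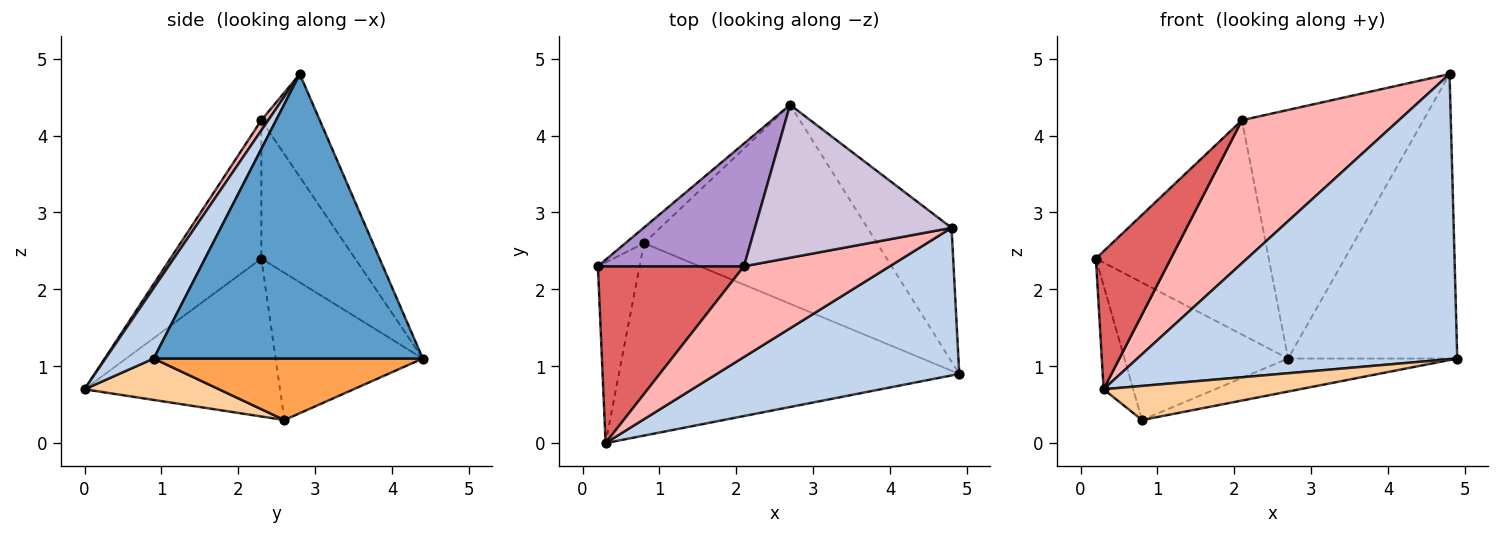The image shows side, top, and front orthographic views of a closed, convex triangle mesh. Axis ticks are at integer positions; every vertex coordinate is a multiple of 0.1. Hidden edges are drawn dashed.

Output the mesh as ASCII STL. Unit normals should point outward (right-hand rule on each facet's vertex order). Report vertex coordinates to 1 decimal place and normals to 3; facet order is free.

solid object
 facet normal 0.821 0.516 -0.243
  outer loop
   vertex 4.8 2.8 4.8
   vertex 4.9 0.9 1.1
   vertex 2.7 4.4 1.1
  endloop
 endfacet
 facet normal 0.133 -0.880 0.456
  outer loop
   vertex 0.3 0.0 0.7
   vertex 4.9 0.9 1.1
   vertex 4.8 2.8 4.8
  endloop
 endfacet
 facet normal 0.252 0.158 -0.955
  outer loop
   vertex 0.8 2.6 0.3
   vertex 2.7 4.4 1.1
   vertex 4.9 0.9 1.1
  endloop
 endfacet
 facet normal 0.119 -0.173 -0.978
  outer loop
   vertex 0.8 2.6 0.3
   vertex 4.9 0.9 1.1
   vertex 0.3 0.0 0.7
  endloop
 endfacet
 facet normal -0.666 0.741 -0.085
  outer loop
   vertex 0.8 2.6 0.3
   vertex 0.2 2.3 2.4
   vertex 2.7 4.4 1.1
  endloop
 endfacet
 facet normal -0.957 0.145 -0.253
  outer loop
   vertex 0.8 2.6 0.3
   vertex 0.3 0.0 0.7
   vertex 0.2 2.3 2.4
  endloop
 endfacet
 facet normal -0.598 -0.493 0.632
  outer loop
   vertex 2.1 2.3 4.2
   vertex 0.2 2.3 2.4
   vertex 0.3 0.0 0.7
  endloop
 endfacet
 facet normal 0.037 -0.844 0.535
  outer loop
   vertex 2.1 2.3 4.2
   vertex 0.3 0.0 0.7
   vertex 4.8 2.8 4.8
  endloop
 endfacet
 facet normal -0.426 0.785 0.450
  outer loop
   vertex 2.1 2.3 4.2
   vertex 2.7 4.4 1.1
   vertex 0.2 2.3 2.4
  endloop
 endfacet
 facet normal -0.264 0.821 0.505
  outer loop
   vertex 2.1 2.3 4.2
   vertex 4.8 2.8 4.8
   vertex 2.7 4.4 1.1
  endloop
 endfacet
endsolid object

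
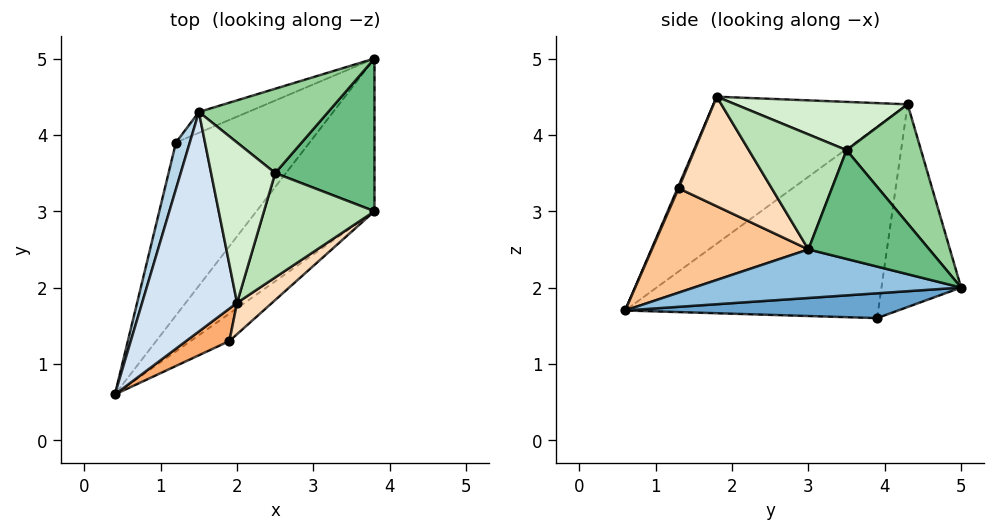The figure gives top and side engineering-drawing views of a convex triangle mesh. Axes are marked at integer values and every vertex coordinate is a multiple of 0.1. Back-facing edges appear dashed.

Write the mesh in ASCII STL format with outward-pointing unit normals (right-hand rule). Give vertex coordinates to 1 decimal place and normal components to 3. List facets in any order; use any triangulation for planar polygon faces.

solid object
 facet normal 0.182 -0.074 -0.981
  outer loop
   vertex 1.2 3.9 1.6
   vertex 3.8 5.0 2.0
   vertex 0.4 0.6 1.7
  endloop
 endfacet
 facet normal 0.371 -0.225 -0.901
  outer loop
   vertex 3.8 3.0 2.5
   vertex 0.4 0.6 1.7
   vertex 3.8 5.0 2.0
  endloop
 endfacet
 facet normal -0.969 0.237 0.070
  outer loop
   vertex 1.5 4.3 4.4
   vertex 1.2 3.9 1.6
   vertex 0.4 0.6 1.7
  endloop
 endfacet
 facet normal -0.831 -0.145 0.537
  outer loop
   vertex 1.5 4.3 4.4
   vertex 0.4 0.6 1.7
   vertex 2.0 1.8 4.5
  endloop
 endfacet
 facet normal -0.376 0.922 -0.091
  outer loop
   vertex 1.5 4.3 4.4
   vertex 3.8 5.0 2.0
   vertex 1.2 3.9 1.6
  endloop
 endfacet
 facet normal 0.023 -0.924 0.383
  outer loop
   vertex 1.9 1.3 3.3
   vertex 2.0 1.8 4.5
   vertex 0.4 0.6 1.7
  endloop
 endfacet
 facet normal 0.597 -0.771 -0.222
  outer loop
   vertex 1.9 1.3 3.3
   vertex 0.4 0.6 1.7
   vertex 3.8 3.0 2.5
  endloop
 endfacet
 facet normal 0.701 -0.678 0.224
  outer loop
   vertex 1.9 1.3 3.3
   vertex 3.8 3.0 2.5
   vertex 2.0 1.8 4.5
  endloop
 endfacet
 facet normal 0.728 0.166 0.665
  outer loop
   vertex 2.5 3.5 3.8
   vertex 3.8 3.0 2.5
   vertex 3.8 5.0 2.0
  endloop
 endfacet
 facet normal 0.650 0.283 0.705
  outer loop
   vertex 2.5 3.5 3.8
   vertex 3.8 5.0 2.0
   vertex 1.5 4.3 4.4
  endloop
 endfacet
 facet normal 0.719 0.073 0.691
  outer loop
   vertex 2.5 3.5 3.8
   vertex 2.0 1.8 4.5
   vertex 3.8 3.0 2.5
  endloop
 endfacet
 facet normal 0.594 0.150 0.790
  outer loop
   vertex 2.5 3.5 3.8
   vertex 1.5 4.3 4.4
   vertex 2.0 1.8 4.5
  endloop
 endfacet
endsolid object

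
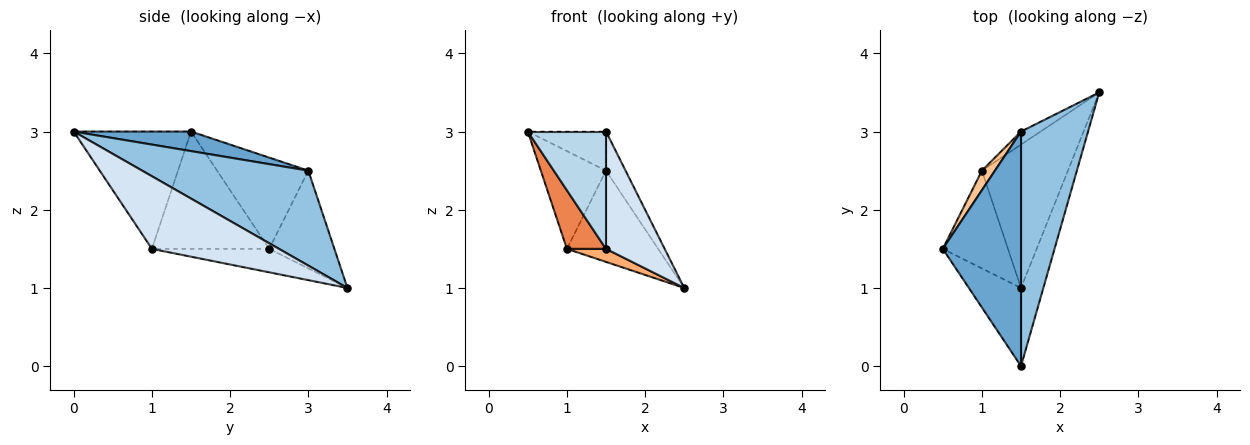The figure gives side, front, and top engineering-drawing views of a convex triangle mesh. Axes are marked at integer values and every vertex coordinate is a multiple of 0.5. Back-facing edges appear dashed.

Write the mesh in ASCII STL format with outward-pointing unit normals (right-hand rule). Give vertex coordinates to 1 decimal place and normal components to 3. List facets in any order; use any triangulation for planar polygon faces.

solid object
 facet normal 0.239 0.160 0.958
  outer loop
   vertex 1.5 3.0 2.5
   vertex 0.5 1.5 3.0
   vertex 1.5 0.0 3.0
  endloop
 endfacet
 facet normal 0.813 0.096 0.574
  outer loop
   vertex 1.5 3.0 2.5
   vertex 1.5 0.0 3.0
   vertex 2.5 3.5 1.0
  endloop
 endfacet
 facet normal -0.780 -0.520 -0.347
  outer loop
   vertex 1.5 1.0 1.5
   vertex 1.5 0.0 3.0
   vertex 0.5 1.5 3.0
  endloop
 endfacet
 facet normal 0.874 -0.404 -0.269
  outer loop
   vertex 1.5 1.0 1.5
   vertex 2.5 3.5 1.0
   vertex 1.5 0.0 3.0
  endloop
 endfacet
 facet normal -0.839 -0.280 -0.466
  outer loop
   vertex 1.0 2.5 1.5
   vertex 1.5 1.0 1.5
   vertex 0.5 1.5 3.0
  endloop
 endfacet
 facet normal -0.262 -0.087 -0.961
  outer loop
   vertex 1.0 2.5 1.5
   vertex 2.5 3.5 1.0
   vertex 1.5 1.0 1.5
  endloop
 endfacet
 facet normal -0.808 0.577 0.115
  outer loop
   vertex 1.0 2.5 1.5
   vertex 0.5 1.5 3.0
   vertex 1.5 3.0 2.5
  endloop
 endfacet
 facet normal -0.577 0.808 -0.115
  outer loop
   vertex 1.0 2.5 1.5
   vertex 1.5 3.0 2.5
   vertex 2.5 3.5 1.0
  endloop
 endfacet
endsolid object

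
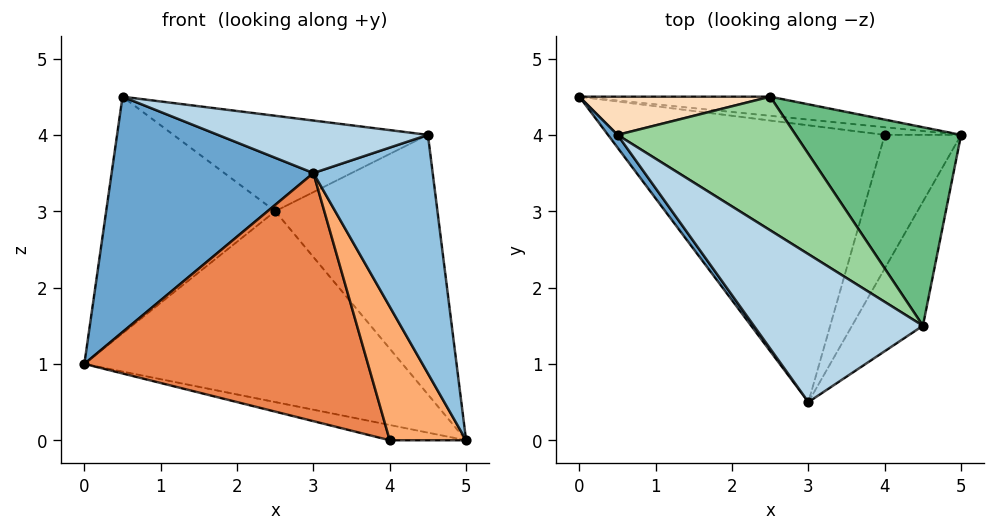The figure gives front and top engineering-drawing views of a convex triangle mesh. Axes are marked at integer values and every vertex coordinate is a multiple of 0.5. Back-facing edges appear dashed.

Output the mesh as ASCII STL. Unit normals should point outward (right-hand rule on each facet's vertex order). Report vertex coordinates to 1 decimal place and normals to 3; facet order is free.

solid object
 facet normal -0.809 -0.587 0.032
  outer loop
   vertex 0.5 4.0 4.5
   vertex 0.0 4.5 1.0
   vertex 3.0 0.5 3.5
  endloop
 endfacet
 facet normal 0.598 -0.711 -0.370
  outer loop
   vertex 4.5 1.5 4.0
   vertex 3.0 0.5 3.5
   vertex 5.0 4.0 0.0
  endloop
 endfacet
 facet normal -0.091 -0.333 0.939
  outer loop
   vertex 4.5 1.5 4.0
   vertex 0.5 4.0 4.5
   vertex 3.0 0.5 3.5
  endloop
 endfacet
 facet normal 0.000 0.894 -0.447
  outer loop
   vertex 4.0 4.0 0.0
   vertex 0.0 4.5 1.0
   vertex 5.0 4.0 0.0
  endloop
 endfacet
 facet normal -0.260 -0.645 -0.719
  outer loop
   vertex 4.0 4.0 0.0
   vertex 3.0 0.5 3.5
   vertex 0.0 4.5 1.0
  endloop
 endfacet
 facet normal 0.000 -0.707 -0.707
  outer loop
   vertex 4.0 4.0 0.0
   vertex 5.0 4.0 0.0
   vertex 3.0 0.5 3.5
  endloop
 endfacet
 facet normal 0.079 0.992 -0.099
  outer loop
   vertex 2.5 4.5 3.0
   vertex 5.0 4.0 0.0
   vertex 0.0 4.5 1.0
  endloop
 endfacet
 facet normal -0.126 0.979 0.158
  outer loop
   vertex 2.5 4.5 3.0
   vertex 0.0 4.5 1.0
   vertex 0.5 4.0 4.5
  endloop
 endfacet
 facet normal 0.664 0.594 0.454
  outer loop
   vertex 2.5 4.5 3.0
   vertex 4.5 1.5 4.0
   vertex 5.0 4.0 0.0
  endloop
 endfacet
 facet normal 0.422 0.527 0.738
  outer loop
   vertex 2.5 4.5 3.0
   vertex 0.5 4.0 4.5
   vertex 4.5 1.5 4.0
  endloop
 endfacet
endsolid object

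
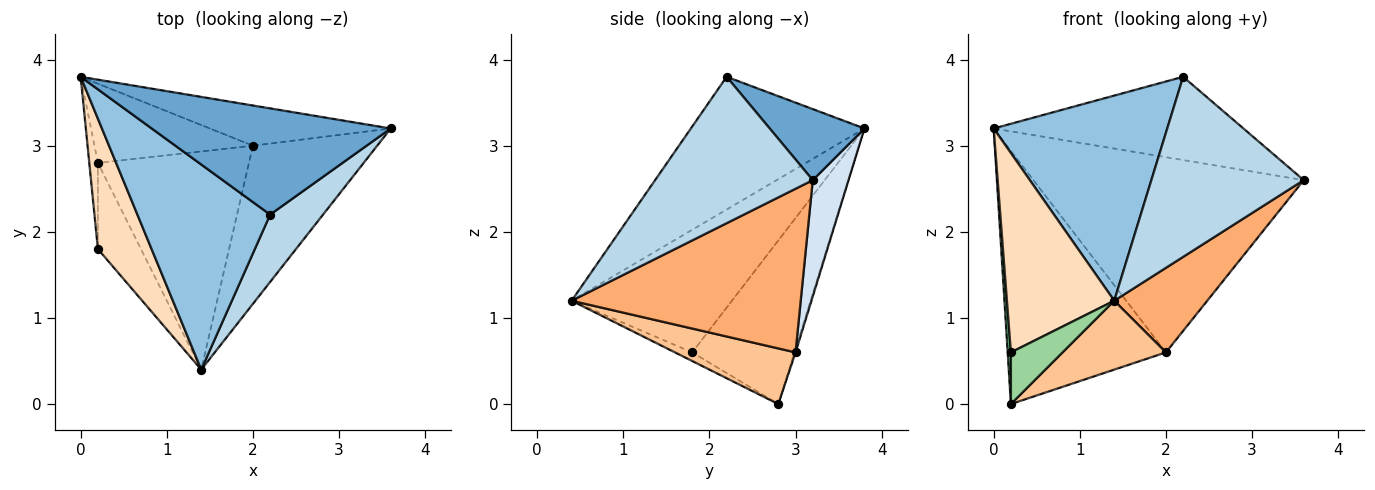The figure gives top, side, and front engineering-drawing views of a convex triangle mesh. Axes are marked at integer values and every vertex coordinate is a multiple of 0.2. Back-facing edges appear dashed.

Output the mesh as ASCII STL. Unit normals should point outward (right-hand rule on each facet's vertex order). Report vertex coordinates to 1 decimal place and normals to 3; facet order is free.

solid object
 facet normal 0.228 0.601 0.766
  outer loop
   vertex 2.2 2.2 3.8
   vertex 3.6 3.2 2.6
   vertex 0.0 3.8 3.2
  endloop
 endfacet
 facet normal -0.577 -0.577 0.577
  outer loop
   vertex 2.2 2.2 3.8
   vertex 0.0 3.8 3.2
   vertex 1.4 0.4 1.2
  endloop
 endfacet
 facet normal 0.696 -0.673 0.251
  outer loop
   vertex 2.2 2.2 3.8
   vertex 1.4 0.4 1.2
   vertex 3.6 3.2 2.6
  endloop
 endfacet
 facet normal 0.129 0.971 -0.200
  outer loop
   vertex 2.0 3.0 0.6
   vertex 0.0 3.8 3.2
   vertex 3.6 3.2 2.6
  endloop
 endfacet
 facet normal -0.006 0.954 -0.299
  outer loop
   vertex 2.0 3.0 0.6
   vertex 0.2 2.8 0.0
   vertex 0.0 3.8 3.2
  endloop
 endfacet
 facet normal 0.758 -0.308 -0.575
  outer loop
   vertex 2.0 3.0 0.6
   vertex 3.6 3.2 2.6
   vertex 1.4 0.4 1.2
  endloop
 endfacet
 facet normal 0.331 -0.284 -0.900
  outer loop
   vertex 2.0 3.0 0.6
   vertex 1.4 0.4 1.2
   vertex 0.2 2.8 0.0
  endloop
 endfacet
 facet normal -0.781 -0.523 0.342
  outer loop
   vertex 0.2 1.8 0.6
   vertex 1.4 0.4 1.2
   vertex 0.0 3.8 3.2
  endloop
 endfacet
 facet normal -0.998 -0.032 -0.053
  outer loop
   vertex 0.2 1.8 0.6
   vertex 0.0 3.8 3.2
   vertex 0.2 2.8 0.0
  endloop
 endfacet
 facet normal -0.169 -0.507 -0.845
  outer loop
   vertex 0.2 1.8 0.6
   vertex 0.2 2.8 0.0
   vertex 1.4 0.4 1.2
  endloop
 endfacet
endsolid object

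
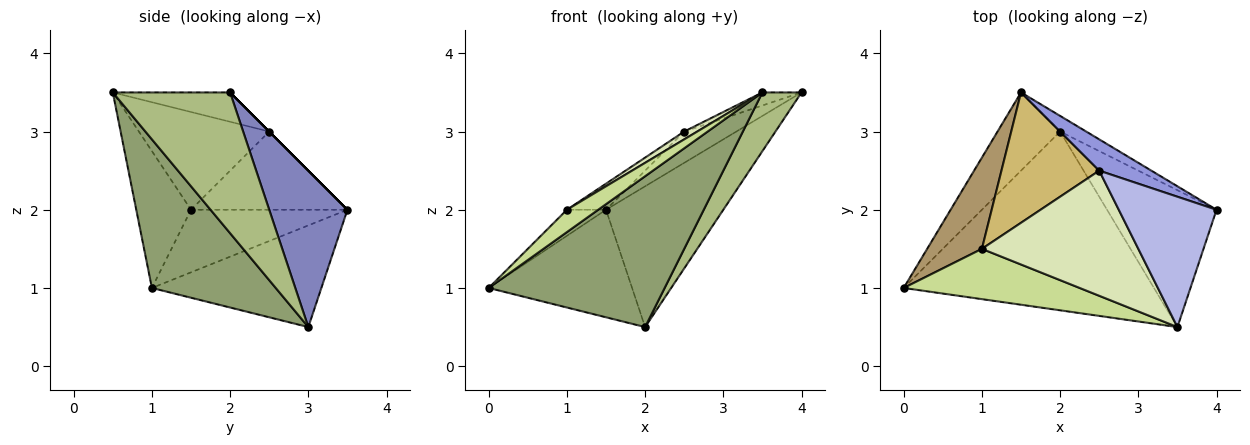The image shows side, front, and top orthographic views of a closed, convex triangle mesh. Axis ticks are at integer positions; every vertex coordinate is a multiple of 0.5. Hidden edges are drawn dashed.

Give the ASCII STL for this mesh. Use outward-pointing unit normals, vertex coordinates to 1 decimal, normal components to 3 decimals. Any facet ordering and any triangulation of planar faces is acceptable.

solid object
 facet normal -0.691 0.585 -0.425
  outer loop
   vertex 2.0 3.0 0.5
   vertex 0.0 1.0 1.0
   vertex 1.5 3.5 2.0
  endloop
 endfacet
 facet normal 0.552 0.829 -0.092
  outer loop
   vertex 2.0 3.0 0.5
   vertex 1.5 3.5 2.0
   vertex 4.0 2.0 3.5
  endloop
 endfacet
 facet normal 0.000 0.707 0.707
  outer loop
   vertex 2.5 2.5 3.0
   vertex 4.0 2.0 3.5
   vertex 1.5 3.5 2.0
  endloop
 endfacet
 facet normal -0.286 0.095 0.953
  outer loop
   vertex 3.5 0.5 3.5
   vertex 4.0 2.0 3.5
   vertex 2.5 2.5 3.0
  endloop
 endfacet
 facet normal 0.413 -0.587 -0.696
  outer loop
   vertex 3.5 0.5 3.5
   vertex 0.0 1.0 1.0
   vertex 2.0 3.0 0.5
  endloop
 endfacet
 facet normal 0.763 -0.254 -0.594
  outer loop
   vertex 3.5 0.5 3.5
   vertex 2.0 3.0 0.5
   vertex 4.0 2.0 3.5
  endloop
 endfacet
 facet normal -0.579 -0.331 0.745
  outer loop
   vertex 1.0 1.5 2.0
   vertex 0.0 1.0 1.0
   vertex 3.5 0.5 3.5
  endloop
 endfacet
 facet normal -0.529 -0.053 0.847
  outer loop
   vertex 1.0 1.5 2.0
   vertex 3.5 0.5 3.5
   vertex 2.5 2.5 3.0
  endloop
 endfacet
 facet normal -0.740 0.185 0.647
  outer loop
   vertex 1.0 1.5 2.0
   vertex 1.5 3.5 2.0
   vertex 0.0 1.0 1.0
  endloop
 endfacet
 facet normal -0.617 0.154 0.772
  outer loop
   vertex 1.0 1.5 2.0
   vertex 2.5 2.5 3.0
   vertex 1.5 3.5 2.0
  endloop
 endfacet
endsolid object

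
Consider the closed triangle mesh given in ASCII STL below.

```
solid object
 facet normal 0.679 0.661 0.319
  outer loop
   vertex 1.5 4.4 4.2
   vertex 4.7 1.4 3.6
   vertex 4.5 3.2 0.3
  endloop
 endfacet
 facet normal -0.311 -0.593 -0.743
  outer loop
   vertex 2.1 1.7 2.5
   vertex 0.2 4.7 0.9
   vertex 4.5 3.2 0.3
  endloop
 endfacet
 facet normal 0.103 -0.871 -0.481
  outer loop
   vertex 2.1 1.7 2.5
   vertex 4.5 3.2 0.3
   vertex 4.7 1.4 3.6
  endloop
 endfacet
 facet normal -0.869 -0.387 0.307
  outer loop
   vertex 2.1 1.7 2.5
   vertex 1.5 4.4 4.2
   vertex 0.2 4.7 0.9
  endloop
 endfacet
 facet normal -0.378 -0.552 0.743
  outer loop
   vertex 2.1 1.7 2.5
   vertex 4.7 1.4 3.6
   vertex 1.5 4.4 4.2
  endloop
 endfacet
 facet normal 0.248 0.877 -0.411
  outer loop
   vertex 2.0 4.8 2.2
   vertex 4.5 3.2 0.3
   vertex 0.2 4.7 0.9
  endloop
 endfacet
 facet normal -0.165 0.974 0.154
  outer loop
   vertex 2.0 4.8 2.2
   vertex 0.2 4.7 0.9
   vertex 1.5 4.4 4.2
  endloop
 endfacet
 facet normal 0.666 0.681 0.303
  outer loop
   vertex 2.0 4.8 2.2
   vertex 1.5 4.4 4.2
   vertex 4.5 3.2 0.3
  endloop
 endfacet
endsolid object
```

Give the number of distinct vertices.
6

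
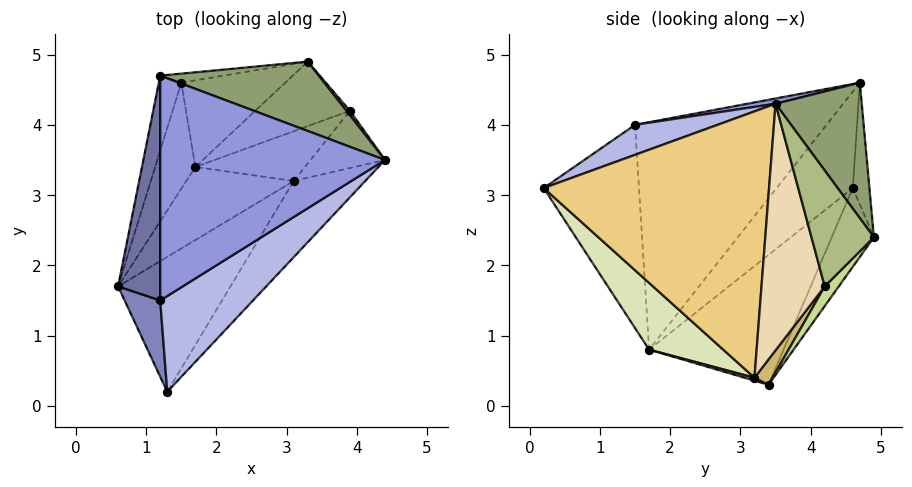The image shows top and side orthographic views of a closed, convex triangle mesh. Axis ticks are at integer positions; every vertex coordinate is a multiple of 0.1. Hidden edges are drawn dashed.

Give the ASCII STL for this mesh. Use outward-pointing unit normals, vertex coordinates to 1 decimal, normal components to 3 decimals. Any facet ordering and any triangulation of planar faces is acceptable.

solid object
 facet normal -0.983 -0.034 0.182
  outer loop
   vertex 1.2 1.5 4.0
   vertex 1.2 4.7 4.6
   vertex 0.6 1.7 0.8
  endloop
 endfacet
 facet normal -0.967 -0.192 0.169
  outer loop
   vertex 1.2 1.5 4.0
   vertex 0.6 1.7 0.8
   vertex 1.3 0.2 3.1
  endloop
 endfacet
 facet normal 0.023 -0.184 0.983
  outer loop
   vertex 1.2 1.5 4.0
   vertex 4.4 3.5 4.3
   vertex 1.2 4.7 4.6
  endloop
 endfacet
 facet normal 0.260 -0.536 0.803
  outer loop
   vertex 1.2 1.5 4.0
   vertex 1.3 0.2 3.1
   vertex 4.4 3.5 4.3
  endloop
 endfacet
 facet normal 0.353 0.839 0.414
  outer loop
   vertex 3.3 4.9 2.4
   vertex 1.2 4.7 4.6
   vertex 4.4 3.5 4.3
  endloop
 endfacet
 facet normal 0.770 0.637 0.023
  outer loop
   vertex 3.3 4.9 2.4
   vertex 4.4 3.5 4.3
   vertex 3.9 4.2 1.7
  endloop
 endfacet
 facet normal 0.133 0.756 -0.641
  outer loop
   vertex 3.3 4.9 2.4
   vertex 3.9 4.2 1.7
   vertex 1.7 3.4 0.3
  endloop
 endfacet
 facet normal 0.347 -0.734 -0.584
  outer loop
   vertex 3.1 3.2 0.4
   vertex 1.3 0.2 3.1
   vertex 0.6 1.7 0.8
  endloop
 endfacet
 facet normal 0.026 -0.297 -0.954
  outer loop
   vertex 3.1 3.2 0.4
   vertex 0.6 1.7 0.8
   vertex 1.7 3.4 0.3
  endloop
 endfacet
 facet normal 0.152 0.736 -0.660
  outer loop
   vertex 3.1 3.2 0.4
   vertex 1.7 3.4 0.3
   vertex 3.9 4.2 1.7
  endloop
 endfacet
 facet normal 0.749 -0.631 -0.201
  outer loop
   vertex 3.1 3.2 0.4
   vertex 4.4 3.5 4.3
   vertex 1.3 0.2 3.1
  endloop
 endfacet
 facet normal 0.892 -0.363 -0.269
  outer loop
   vertex 3.1 3.2 0.4
   vertex 3.9 4.2 1.7
   vertex 4.4 3.5 4.3
  endloop
 endfacet
 facet normal -0.203 0.973 -0.106
  outer loop
   vertex 1.5 4.6 3.1
   vertex 1.2 4.7 4.6
   vertex 3.3 4.9 2.4
  endloop
 endfacet
 facet normal -0.298 0.869 -0.394
  outer loop
   vertex 1.5 4.6 3.1
   vertex 3.3 4.9 2.4
   vertex 1.7 3.4 0.3
  endloop
 endfacet
 facet normal -0.877 0.434 -0.204
  outer loop
   vertex 1.5 4.6 3.1
   vertex 0.6 1.7 0.8
   vertex 1.2 4.7 4.6
  endloop
 endfacet
 facet normal -0.844 0.469 -0.261
  outer loop
   vertex 1.5 4.6 3.1
   vertex 1.7 3.4 0.3
   vertex 0.6 1.7 0.8
  endloop
 endfacet
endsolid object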